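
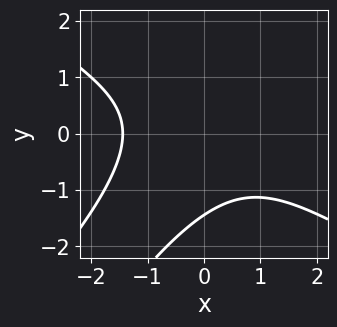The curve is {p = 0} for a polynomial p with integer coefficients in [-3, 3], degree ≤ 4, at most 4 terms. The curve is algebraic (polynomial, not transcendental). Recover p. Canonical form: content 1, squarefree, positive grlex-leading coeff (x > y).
1. The degree is 3 — the shape is more complex than any degree-2 curve.
2. Putting this together gives p.

x^3 - 2*x*y^2 + y^3 + 3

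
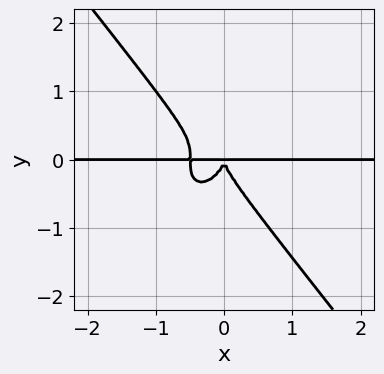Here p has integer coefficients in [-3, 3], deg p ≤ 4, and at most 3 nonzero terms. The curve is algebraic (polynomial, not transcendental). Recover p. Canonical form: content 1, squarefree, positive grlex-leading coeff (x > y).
2*x^3*y + y^4 + x^2*y

1. deg p = 4.
2. From the visible intercepts: every point of the x-axis in the box is on the curve.
3. Assembling these constraints gives the stated polynomial.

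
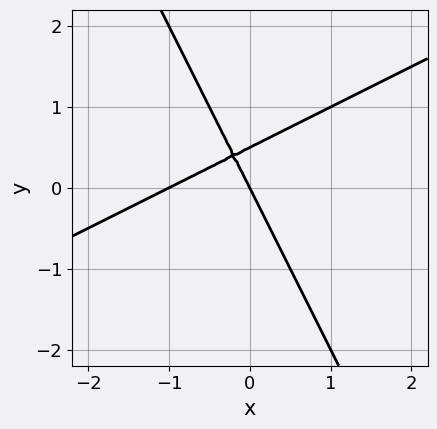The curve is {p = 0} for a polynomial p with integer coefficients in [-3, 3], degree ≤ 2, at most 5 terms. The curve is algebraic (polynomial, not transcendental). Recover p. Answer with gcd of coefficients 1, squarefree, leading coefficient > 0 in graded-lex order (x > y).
First, degree: a generic line meets the curve in up to 2 points, so deg p = 2.
Then, observable constraints: it meets the y-axis at y = 0 (among the integer gridlines); among the integer gridlines, it crosses the x-axis at x ∈ {-1, 0}.
Finally, putting this together gives p.

2*x^2 - 3*x*y - 2*y^2 + 2*x + y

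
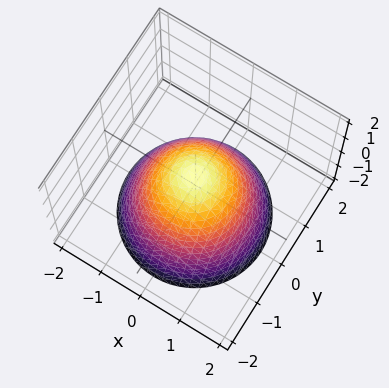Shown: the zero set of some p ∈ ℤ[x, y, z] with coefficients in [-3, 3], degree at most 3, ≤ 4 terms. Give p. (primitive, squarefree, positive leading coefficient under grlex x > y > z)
The degree is 2 — the shape is more complex than any degree-1 surface.
By symmetry, every cross-section ⟂ z is a circle, so x, y appear only via x² + y².
Checking where it meets the axes: a circular section at z = -1 has radius between 1 and 2.
Matching integer coefficients to the picture gives p.

3*x^2 + 3*y^2 + 3*z - 2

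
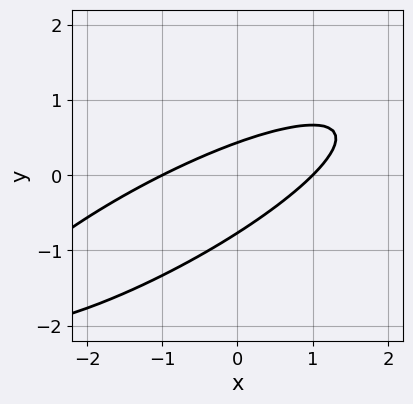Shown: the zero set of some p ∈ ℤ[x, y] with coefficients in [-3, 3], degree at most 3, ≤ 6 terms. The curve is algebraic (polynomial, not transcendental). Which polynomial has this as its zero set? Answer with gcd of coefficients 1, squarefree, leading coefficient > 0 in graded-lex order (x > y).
1. deg p = 2. The shape is more complex than any degree-1 curve.
2. Checking where it meets the axes: among the integer gridlines, it crosses the x-axis at x ∈ {-1, 1}.
3. Fitting integer coefficients to these (and the overall shape) gives p.

x^2 - 3*x*y + 3*y^2 + y - 1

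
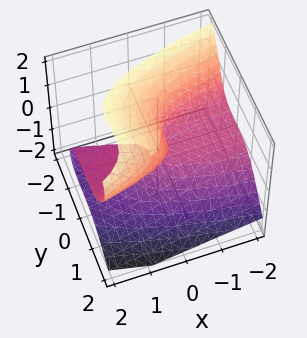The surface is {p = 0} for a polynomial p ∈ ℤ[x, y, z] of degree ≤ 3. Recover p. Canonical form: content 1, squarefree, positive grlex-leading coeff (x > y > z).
2*y^3 - y^2*z + 2*z^3 - 3*x*z - 2*z^2

First, deg p = 3. A generic line meets the surface in up to 3 points.
Next, checking where it meets the axes: one y-axis crossing is at y = 0; every point of the x-axis in the box is on the surface; among the integer gridlines, it crosses the z-axis at z ∈ {0, 1}.
Finally, fitting integer coefficients to these (and the overall shape) gives p.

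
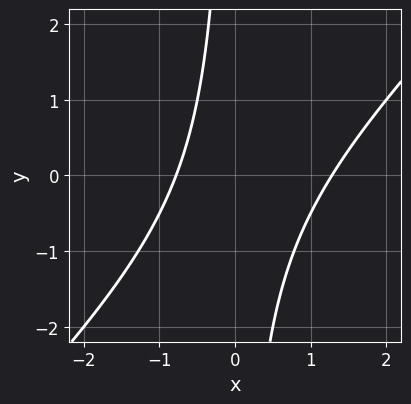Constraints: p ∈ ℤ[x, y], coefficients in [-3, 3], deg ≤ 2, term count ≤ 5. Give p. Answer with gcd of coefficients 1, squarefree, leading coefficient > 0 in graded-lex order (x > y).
2*x^2 - 2*x*y - x - 2

deg p = 2. A generic line meets the curve in up to 2 points.
Against the integer gridlines: the curve avoids every integer y-axis point in the box.
Matching integer coefficients to the picture gives p.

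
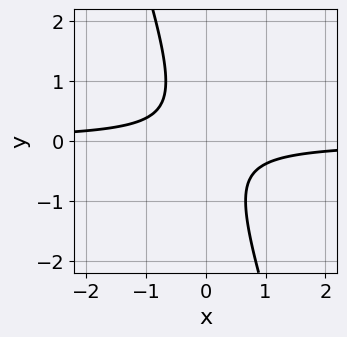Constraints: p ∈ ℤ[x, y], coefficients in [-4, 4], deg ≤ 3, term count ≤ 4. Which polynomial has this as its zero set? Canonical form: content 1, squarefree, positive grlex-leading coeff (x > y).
3*x*y + y^2 + 1

(a) deg p = 2. A generic line meets the curve in up to 2 points.
(b) Observable constraints: it misses every integer gridline on the x-axis; it misses every integer gridline on the y-axis.
(c) Assembling these constraints gives the stated polynomial.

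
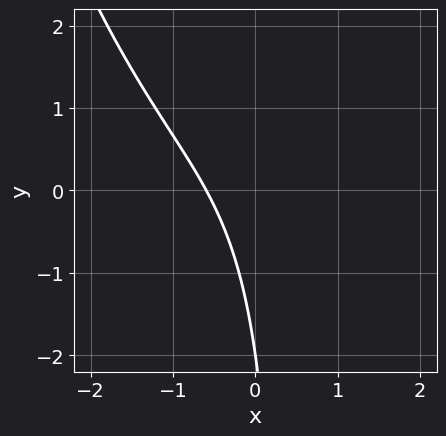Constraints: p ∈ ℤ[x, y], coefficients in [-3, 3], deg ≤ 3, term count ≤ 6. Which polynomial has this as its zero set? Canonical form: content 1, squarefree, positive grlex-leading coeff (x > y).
(a) Degree: a generic line meets the curve in up to 3 points, so deg p = 3.
(b) Against the integer gridlines: one y-axis crossing is at y = -2.
(c) The integer polynomial consistent with all of this is the stated p.

x^3 - 2*x*y + 3*x + y + 2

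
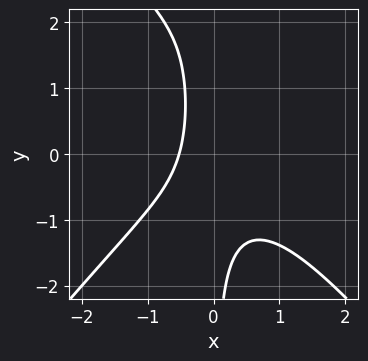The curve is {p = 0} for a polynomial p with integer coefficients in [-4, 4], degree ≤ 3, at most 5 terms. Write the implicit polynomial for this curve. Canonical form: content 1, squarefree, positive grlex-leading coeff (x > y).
1. deg p = 3.
2. Checking where it meets the axes: it misses every integer gridline on the y-axis.
3. Fitting integer coefficients to these (and the overall shape) gives p.

3*x^3 - 2*x*y^2 + 3*x*y + 3*x + 2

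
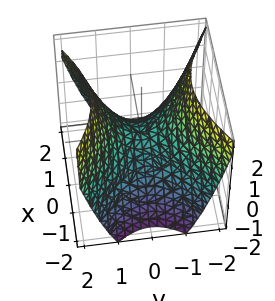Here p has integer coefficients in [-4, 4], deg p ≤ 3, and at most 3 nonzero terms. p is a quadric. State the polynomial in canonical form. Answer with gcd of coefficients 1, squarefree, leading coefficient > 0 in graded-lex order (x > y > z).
2*x^2 - 3*y^2 + 3*z

(a) The degree is 2 — a saddle surface; a quadric.
(b) Symmetries: it's symmetric under x → −x, forcing even powers of x; mirror symmetry y ↦ −y ⇒ only even powers of y.
(c) From the axis intercepts and sections: one x-axis crossing is at x = 0; it crosses the z-axis at the gridline z = 0; it crosses the y-axis at the gridline y = 0.
(d) Together with the visible shape, these determine p as stated.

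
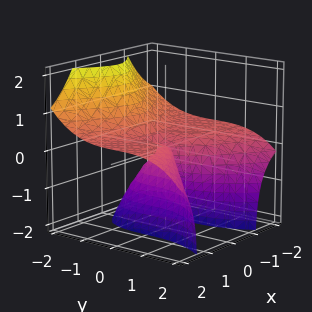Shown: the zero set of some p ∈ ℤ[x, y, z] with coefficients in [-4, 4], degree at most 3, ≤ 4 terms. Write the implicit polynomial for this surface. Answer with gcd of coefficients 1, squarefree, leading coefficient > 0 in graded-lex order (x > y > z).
3*x^2*z + y^3 - x^2 + z^2

1. Degree: a generic line meets the surface in up to 3 points, so deg p = 3.
2. From the axis intercepts and sections: one y-axis crossing is at y = 0; one z-axis crossing is at z = 0; it meets the x-axis at x = 0 (among the integer gridlines).
3. Together with the visible shape, these determine p as stated.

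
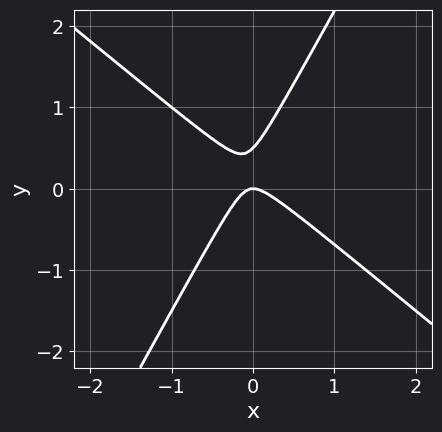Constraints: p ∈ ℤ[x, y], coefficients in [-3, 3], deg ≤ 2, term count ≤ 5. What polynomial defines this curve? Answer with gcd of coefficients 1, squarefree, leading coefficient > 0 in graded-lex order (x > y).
(a) Degree: no degree-1 curve has this shape, so deg p = 2.
(b) Observable constraints: one y-axis crossing is at y = 0; one x-axis crossing is at x = 0.
(c) Matching integer coefficients to the picture gives p.

3*x^2 + 2*x*y - 2*y^2 + y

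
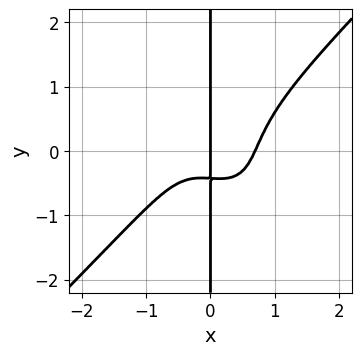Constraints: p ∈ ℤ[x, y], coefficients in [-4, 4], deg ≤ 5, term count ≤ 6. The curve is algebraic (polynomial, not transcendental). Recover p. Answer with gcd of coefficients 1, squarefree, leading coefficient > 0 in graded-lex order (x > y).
3*x^4 - x^2*y^2 - 2*x*y^3 - 2*x*y - x

Degree: a generic line meets the curve in up to 4 points, so deg p = 4.
From the axis intercepts and sections: every point of the y-axis in the box is on the curve; one x-axis crossing is at x = 0.
Fitting integer coefficients to these (and the overall shape) gives p.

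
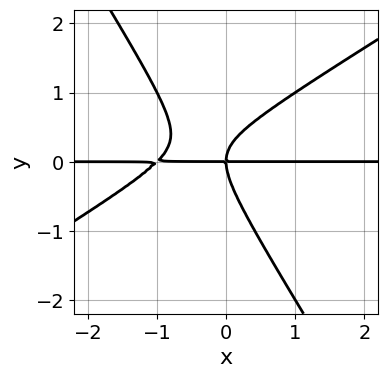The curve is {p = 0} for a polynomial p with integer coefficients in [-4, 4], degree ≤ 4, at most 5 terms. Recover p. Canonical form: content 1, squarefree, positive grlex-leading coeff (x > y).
First, degree: a generic line meets the curve in up to 3 points, so deg p = 3.
Next, from the axis intercepts and sections: it crosses the y-axis at the gridline y = 0; every point of the x-axis in the box is on the curve.
Finally, putting this together gives p.

x^2*y - x*y^2 - y^3 + x*y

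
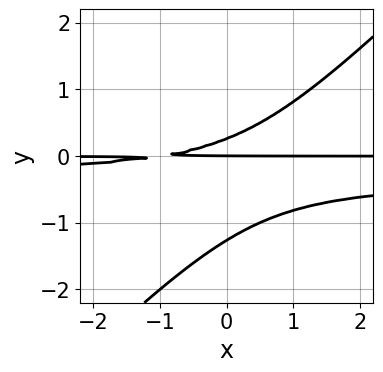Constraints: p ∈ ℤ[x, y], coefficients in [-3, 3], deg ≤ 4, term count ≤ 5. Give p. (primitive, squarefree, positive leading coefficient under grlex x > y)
3*x*y^2 - 3*y^3 + x*y - 3*y^2 + y

Degree: the shape is more complex than any degree-2 curve, so deg p = 3.
From the axis intercepts and sections: it crosses the y-axis at the gridline y = 0; the visible x-axis segment lies entirely on the curve.
Matching integer coefficients to the picture gives p.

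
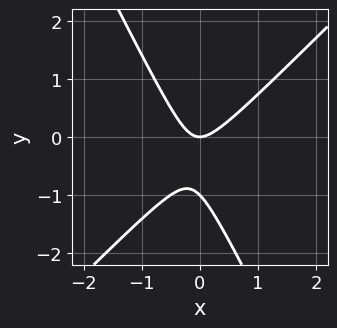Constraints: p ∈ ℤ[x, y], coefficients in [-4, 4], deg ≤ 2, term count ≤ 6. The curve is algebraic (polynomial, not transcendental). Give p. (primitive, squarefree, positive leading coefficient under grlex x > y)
1. deg p = 2. No degree-1 curve has this shape.
2. Reading off the gridlines: it meets the x-axis at x = 0 (among the integer gridlines); among the integer gridlines, it crosses the y-axis at y ∈ {-1, 0}.
3. Matching integer coefficients to the picture gives p.

2*x^2 - x*y - y^2 - y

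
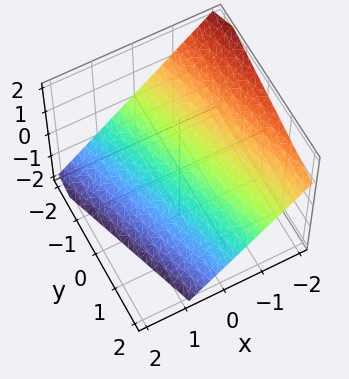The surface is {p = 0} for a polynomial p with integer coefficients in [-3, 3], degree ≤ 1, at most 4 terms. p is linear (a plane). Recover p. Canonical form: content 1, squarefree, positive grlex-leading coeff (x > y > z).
3*x + y + 3*z + 2

(a) Degree: every cross-section is a straight line — this is a plane, so deg p = 1.
(b) Against the integer gridlines: it crosses the y-axis at the gridline y = -2.
(c) Together with the visible shape, these determine p as stated.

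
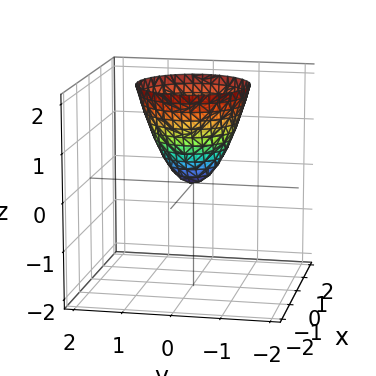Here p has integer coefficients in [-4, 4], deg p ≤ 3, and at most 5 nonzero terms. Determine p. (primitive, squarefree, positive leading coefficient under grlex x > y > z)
3*x^2 + 3*y^2 - 2*z

1. deg p = 2. A paraboloid; a quadric.
2. Symmetries: the surface is invariant under rotation about z: p = q(x² + y², z).
3. From the axis intercepts and sections: it crosses the y-axis at the gridline y = 0; one z-axis crossing is at z = 0; a circular section at z = 1 has radius between 0 and 1.
4. Together with the visible shape, these determine p as stated.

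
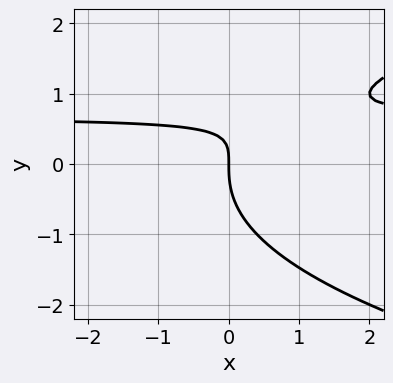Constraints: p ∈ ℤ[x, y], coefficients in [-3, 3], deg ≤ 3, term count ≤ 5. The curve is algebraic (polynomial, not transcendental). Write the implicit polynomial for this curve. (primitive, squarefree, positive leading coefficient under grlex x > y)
2*y^3 - 3*x*y + 2*x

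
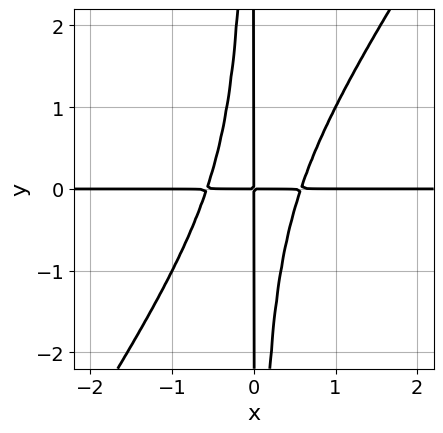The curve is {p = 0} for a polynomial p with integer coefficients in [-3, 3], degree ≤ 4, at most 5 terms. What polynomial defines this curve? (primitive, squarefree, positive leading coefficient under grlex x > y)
(a) Degree: a generic line meets the curve in up to 4 points, so deg p = 4.
(b) Checking where it meets the axes: every point of the y-axis in the box is on the curve; every point of the x-axis in the box is on the curve.
(c) Together with the visible shape, these determine p as stated.

3*x^3*y - 2*x^2*y^2 - x*y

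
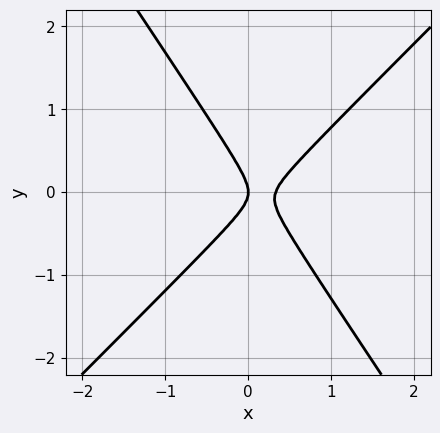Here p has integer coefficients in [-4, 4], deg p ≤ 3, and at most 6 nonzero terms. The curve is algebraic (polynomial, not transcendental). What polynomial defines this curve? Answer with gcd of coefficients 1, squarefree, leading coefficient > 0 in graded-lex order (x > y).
3*x^2 - x*y - 2*y^2 - x

1. Degree: the shape is more complex than any degree-1 curve, so deg p = 2.
2. Checking where it meets the axes: it meets the y-axis at y = 0 (among the integer gridlines); it meets the x-axis at x = 0 (among the integer gridlines).
3. Together with the visible shape, these determine p as stated.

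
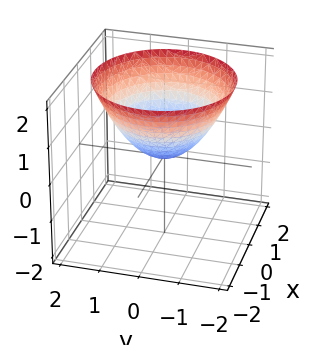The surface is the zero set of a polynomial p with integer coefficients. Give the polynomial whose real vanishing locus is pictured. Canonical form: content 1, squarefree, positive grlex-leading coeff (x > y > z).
(a) deg p = 2.
(b) Symmetry: the surface is invariant under rotation about z: p = q(x² + y², z).
(c) From the axis intercepts and sections: a circular section at z = 2 has radius between 1 and 2; it crosses the z-axis at the gridline z = 0; it meets the x-axis at x = 0 (among the integer gridlines); it meets the y-axis at y = 0 (among the integer gridlines).
(d) The integer polynomial consistent with all of this is the stated p.

2*x^2 + 2*y^2 - 3*z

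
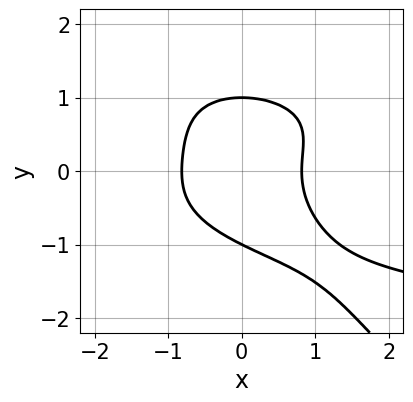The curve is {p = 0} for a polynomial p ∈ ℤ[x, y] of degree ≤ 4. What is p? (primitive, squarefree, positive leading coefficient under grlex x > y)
2*x*y^3 + 2*y^4 - 2*x*y^2 + 3*x^2 - 2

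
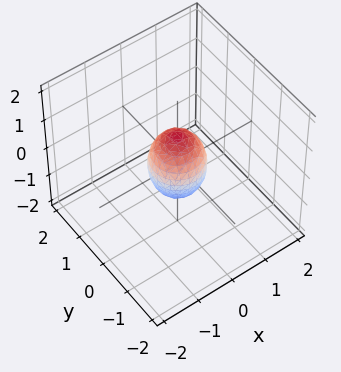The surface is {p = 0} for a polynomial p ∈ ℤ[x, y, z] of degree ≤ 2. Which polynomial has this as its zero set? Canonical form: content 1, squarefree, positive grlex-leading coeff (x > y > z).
1. Degree: the shape is more complex than any degree-1 surface, so deg p = 2.
2. By symmetry, the z-axis is an axis of rotation, so x and y enter only as x² + y².
3. Reading off the gridlines: a circular section at z = 0 has radius between 0 and 1; among the integer gridlines, it crosses the z-axis at z ∈ {-1, 1}.
4. These observations pin down the coefficients.

2*x^2 + 2*y^2 + z^2 - 1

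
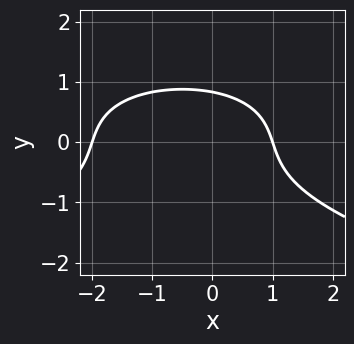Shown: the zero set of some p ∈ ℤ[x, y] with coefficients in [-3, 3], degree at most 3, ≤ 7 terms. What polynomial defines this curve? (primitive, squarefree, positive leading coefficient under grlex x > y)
First, deg p = 3. A generic line meets the curve in up to 3 points.
Next, reading off the gridlines: among the integer gridlines, it crosses the x-axis at x ∈ {-2, 1}.
Finally, assembling these constraints gives the stated polynomial.

2*y^3 + x^2 + x + y - 2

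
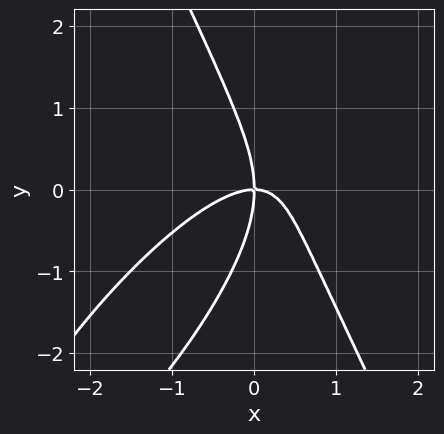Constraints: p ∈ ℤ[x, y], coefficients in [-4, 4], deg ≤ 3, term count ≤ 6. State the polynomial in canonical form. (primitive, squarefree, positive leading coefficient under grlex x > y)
3*x^3 - 3*x^2*y + y^3 + 3*x*y

1. Degree: the shape is more complex than any degree-2 curve, so deg p = 3.
2. Observable constraints: it crosses the x-axis at the gridline x = 0; it crosses the y-axis at the gridline y = 0.
3. Fitting integer coefficients to these (and the overall shape) gives p.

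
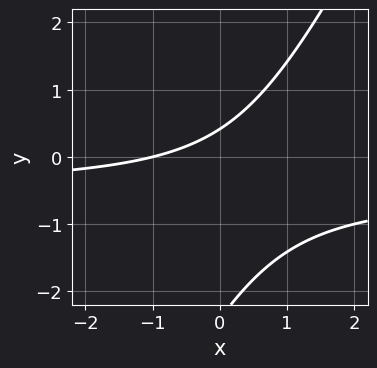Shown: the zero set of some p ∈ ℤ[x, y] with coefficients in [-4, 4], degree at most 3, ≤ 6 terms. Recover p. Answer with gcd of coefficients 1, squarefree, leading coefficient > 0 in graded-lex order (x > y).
(a) Degree: the shape is more complex than any degree-1 curve, so deg p = 2.
(b) From the visible intercepts: it crosses the x-axis at the gridline x = -1.
(c) Solving for integer coefficients yields p as stated.

2*x*y - y^2 + x - 2*y + 1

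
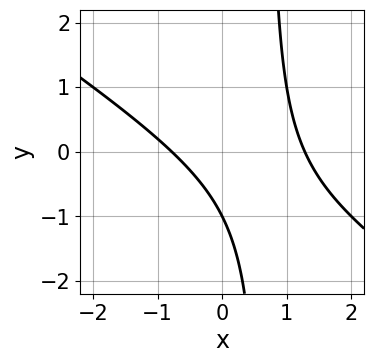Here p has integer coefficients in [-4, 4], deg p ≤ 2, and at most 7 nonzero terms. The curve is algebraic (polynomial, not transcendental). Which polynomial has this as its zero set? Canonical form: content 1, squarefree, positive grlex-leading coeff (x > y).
First, the degree is 2 — the shape is more complex than any degree-1 curve.
Next, checking where it meets the axes: one y-axis crossing is at y = -1.
Finally, these observations pin down the coefficients.

2*x^2 + 3*x*y - x - 2*y - 2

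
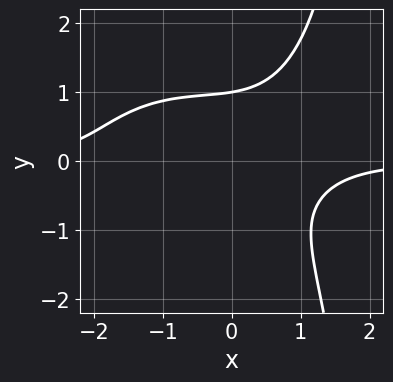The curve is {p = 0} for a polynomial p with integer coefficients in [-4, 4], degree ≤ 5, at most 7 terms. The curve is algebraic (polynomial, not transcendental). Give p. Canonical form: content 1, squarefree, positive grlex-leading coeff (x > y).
1. Degree: no degree-3 curve has this shape, so deg p = 4.
2. Observable constraints: one y-axis crossing is at y = 1; it misses every integer gridline on the x-axis.
3. These observations pin down the coefficients.

x^3*y + x*y^3 + x^2*y - 2*y^3 + 2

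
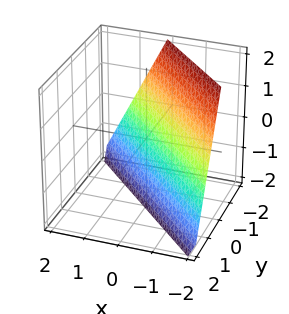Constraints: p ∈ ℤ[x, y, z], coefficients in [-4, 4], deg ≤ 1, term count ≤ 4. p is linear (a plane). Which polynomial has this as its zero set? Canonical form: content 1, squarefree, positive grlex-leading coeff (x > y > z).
2*x + 2*y + z + 2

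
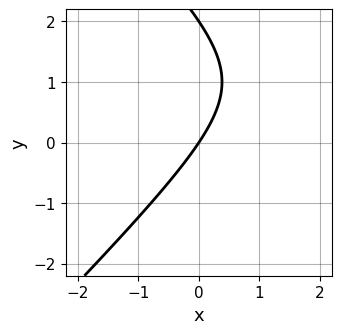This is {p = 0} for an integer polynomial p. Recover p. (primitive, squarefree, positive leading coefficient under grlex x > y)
x^2 - y^2 - 3*x + 2*y

1. Degree: a generic line meets the curve in up to 2 points, so deg p = 2.
2. Reading off the gridlines: it meets the x-axis at x = 0 (among the integer gridlines); among the integer gridlines, it crosses the y-axis at y ∈ {0, 2}.
3. Assembling these constraints gives the stated polynomial.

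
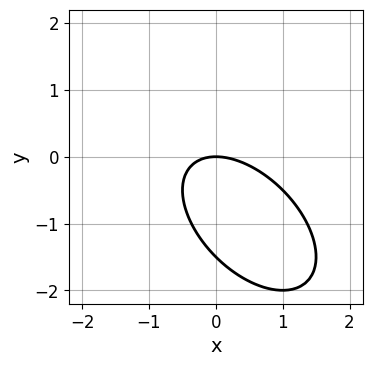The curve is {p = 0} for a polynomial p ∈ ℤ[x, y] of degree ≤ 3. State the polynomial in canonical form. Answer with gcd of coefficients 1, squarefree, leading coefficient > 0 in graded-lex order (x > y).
1. Degree: no degree-1 curve has this shape, so deg p = 2.
2. Observable constraints: one y-axis crossing is at y = 0; it crosses the x-axis at the gridline x = 0.
3. Assembling these constraints gives the stated polynomial.

2*x^2 + 2*x*y + 2*y^2 + 3*y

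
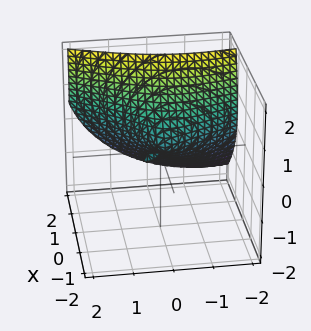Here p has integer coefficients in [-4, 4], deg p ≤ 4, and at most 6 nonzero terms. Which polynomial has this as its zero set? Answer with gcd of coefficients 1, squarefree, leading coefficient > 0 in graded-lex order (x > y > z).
1. I count 2 distinct pieces. They look like related sheets of one shape, so recover p as a whole.
2. deg p = 3. A generic line meets the surface in up to 3 points.
3. Checking where it meets the axes: it meets the z-axis at z = 0 (among the integer gridlines); it meets the x-axis at x = 0 (among the integer gridlines).
4. Putting this together gives p.

2*x^3 + 2*x^2*z - 3*x*y - 2*y^2 - 3*z^2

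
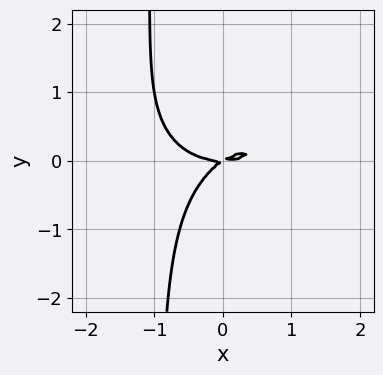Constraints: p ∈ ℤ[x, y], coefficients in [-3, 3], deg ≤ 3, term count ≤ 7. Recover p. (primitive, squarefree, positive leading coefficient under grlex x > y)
x^3 - x^2*y + 3*x*y^2 - 2*x*y + 3*y^2

The degree is 3 — no degree-2 curve has this shape.
Observable constraints: it meets the x-axis at x = 0 (among the integer gridlines); it meets the y-axis at y = 0 (among the integer gridlines).
Together with the visible shape, these determine p as stated.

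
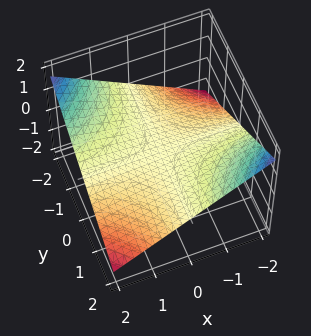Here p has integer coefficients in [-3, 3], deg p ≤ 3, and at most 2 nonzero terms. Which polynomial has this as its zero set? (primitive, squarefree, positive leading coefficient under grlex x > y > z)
deg p = 2. A saddle surface; a quadric.
Reading off the gridlines: every point of the x-axis in the box is on the surface; every point of the y-axis in the box is on the surface; it meets the z-axis at z = 0 (among the integer gridlines).
Together with the visible shape, these determine p as stated.

x*y + 3*z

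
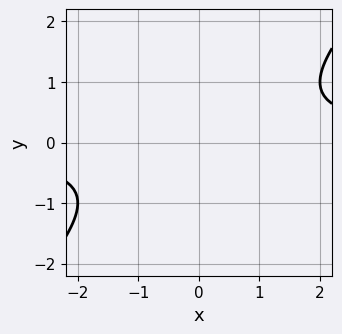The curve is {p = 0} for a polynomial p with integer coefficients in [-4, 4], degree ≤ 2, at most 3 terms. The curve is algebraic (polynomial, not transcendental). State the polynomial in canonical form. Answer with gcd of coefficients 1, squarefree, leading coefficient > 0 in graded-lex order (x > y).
x*y - y^2 - 1

First, degree: a generic line meets the curve in up to 2 points, so deg p = 2.
Next, observable constraints: no x-intercept at any integer in the box; the curve avoids every integer y-axis point in the box.
Finally, assembling these constraints gives the stated polynomial.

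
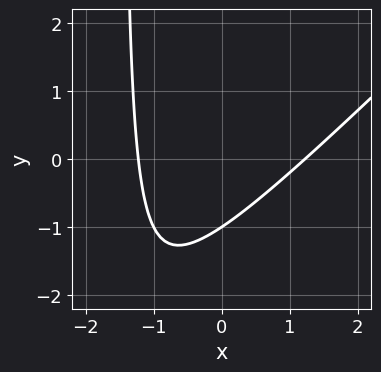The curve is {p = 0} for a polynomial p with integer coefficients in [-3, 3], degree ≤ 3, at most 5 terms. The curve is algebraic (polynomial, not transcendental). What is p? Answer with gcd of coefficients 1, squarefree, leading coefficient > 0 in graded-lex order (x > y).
First, the degree is 2 — a generic line meets the curve in up to 2 points.
Then, against the integer gridlines: it meets the y-axis at y = -1 (among the integer gridlines).
Finally, these observations pin down the coefficients.

2*x^2 - 2*x*y - 3*y - 3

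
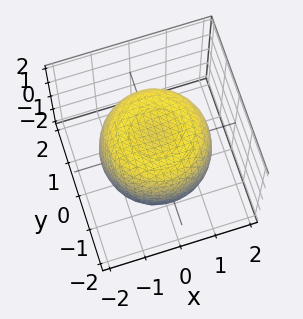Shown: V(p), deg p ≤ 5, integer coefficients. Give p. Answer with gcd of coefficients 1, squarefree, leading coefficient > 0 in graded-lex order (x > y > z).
2*x^4 + 4*x^2*y^2 + 2*y^4 - 3*x^2 - 3*y^2 + 3*z^2 - 3

1. The degree is 4 — a generic line meets the surface in up to 4 points.
2. Symmetry: every cross-section ⟂ z is a circle, so x, y appear only via x² + y².
3. Checking where it meets the axes: the z-axis gridline crossings are at z ∈ {-1, 1}; a circular section at z = 0 has radius between 1 and 2.
4. Together with the visible shape, these determine p as stated.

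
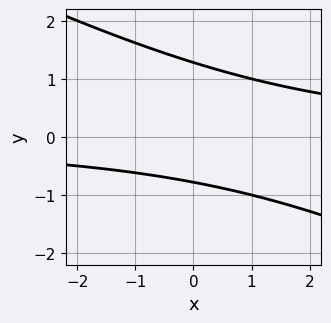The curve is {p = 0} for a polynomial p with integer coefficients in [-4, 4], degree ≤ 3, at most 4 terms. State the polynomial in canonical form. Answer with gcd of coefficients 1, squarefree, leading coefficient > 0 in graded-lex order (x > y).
x*y + 2*y^2 - y - 2

First, the degree is 2 — a generic line meets the curve in up to 2 points.
Next, reading off the gridlines: the curve avoids every integer x-axis point in the box.
Finally, these observations pin down the coefficients.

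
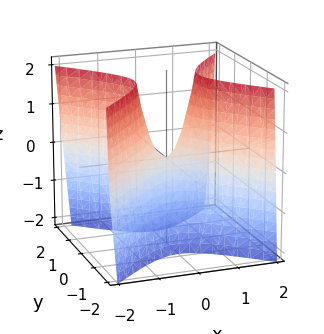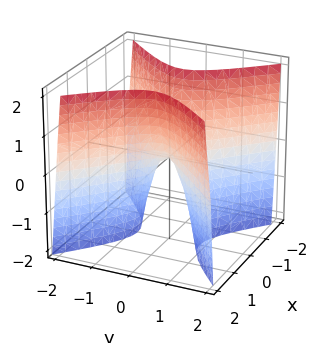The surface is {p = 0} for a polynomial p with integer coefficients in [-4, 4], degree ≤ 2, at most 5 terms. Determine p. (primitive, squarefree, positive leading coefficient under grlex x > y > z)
First, degree: a saddle surface; a quadric, so deg p = 2.
Then, symmetries: mirror symmetry y ↦ −y ⇒ only even powers of y; mirror symmetry x ↦ −x ⇒ only even powers of x.
Then, from the visible intercepts: it meets the x-axis at x = 0 (among the integer gridlines); one y-axis crossing is at y = 0; it meets the z-axis at z = 0 (among the integer gridlines).
Finally, the integer polynomial consistent with all of this is the stated p.

3*x^2 - 3*y^2 - z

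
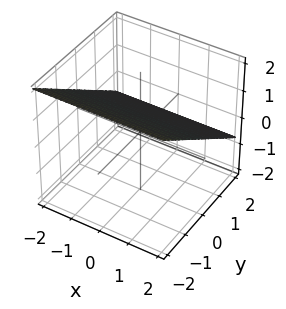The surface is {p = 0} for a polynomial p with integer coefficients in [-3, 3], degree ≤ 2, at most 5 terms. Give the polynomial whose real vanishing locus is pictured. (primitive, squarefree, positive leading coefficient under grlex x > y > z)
1. Degree: every cross-section is a straight line — this is a plane, so deg p = 1.
2. Observable constraints: it misses every integer gridline on the x-axis; one y-axis crossing is at y = 1.
3. Matching integer coefficients to the picture gives p.

2*y + 3*z - 2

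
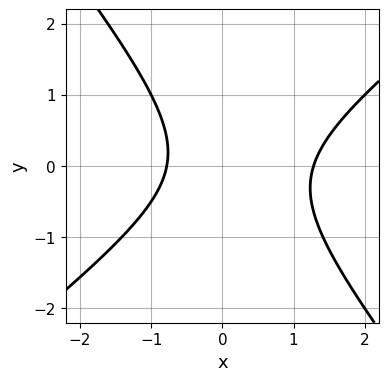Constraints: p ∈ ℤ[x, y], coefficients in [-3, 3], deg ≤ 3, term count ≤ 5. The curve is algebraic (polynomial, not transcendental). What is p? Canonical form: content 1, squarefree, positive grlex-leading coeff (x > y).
Degree: the shape is more complex than any degree-1 curve, so deg p = 2.
Checking where it meets the axes: the curve avoids every integer y-axis point in the box.
Together with the visible shape, these determine p as stated.

2*x^2 - x*y - 2*y^2 - x - 2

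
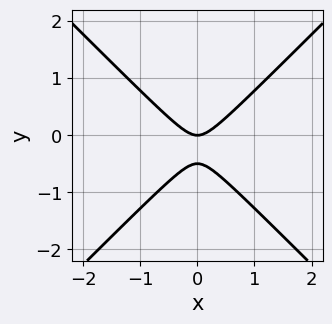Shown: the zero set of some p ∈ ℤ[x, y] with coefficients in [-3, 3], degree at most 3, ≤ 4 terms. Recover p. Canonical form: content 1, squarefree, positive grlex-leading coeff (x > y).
2*x^2 - 2*y^2 - y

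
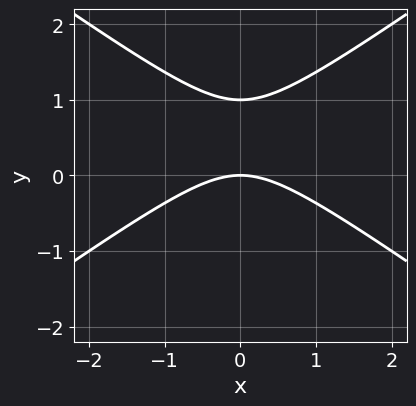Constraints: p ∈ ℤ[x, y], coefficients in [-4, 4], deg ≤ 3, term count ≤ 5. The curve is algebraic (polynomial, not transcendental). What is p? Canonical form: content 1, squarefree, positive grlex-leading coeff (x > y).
x^2 - 2*y^2 + 2*y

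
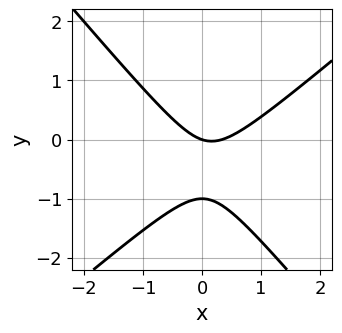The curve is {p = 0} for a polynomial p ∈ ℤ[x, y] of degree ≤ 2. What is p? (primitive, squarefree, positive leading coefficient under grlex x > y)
3*x^2 - x*y - 3*y^2 - x - 3*y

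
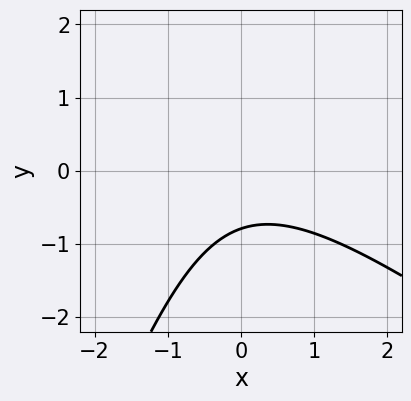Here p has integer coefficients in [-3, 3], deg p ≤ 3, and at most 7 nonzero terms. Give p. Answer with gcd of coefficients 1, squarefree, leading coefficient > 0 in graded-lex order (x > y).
2*x^2 + 2*x*y - y^2 + 3*y + 3

First, deg p = 2. A generic line meets the curve in up to 2 points.
Then, from the visible intercepts: it misses every integer gridline on the x-axis.
Finally, solving for integer coefficients yields p as stated.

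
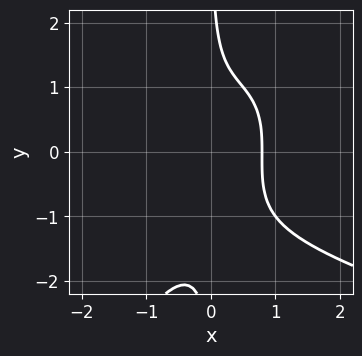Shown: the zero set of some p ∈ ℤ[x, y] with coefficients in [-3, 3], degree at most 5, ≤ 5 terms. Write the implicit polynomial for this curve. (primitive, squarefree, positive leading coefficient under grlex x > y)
x^2*y^2 - x*y^3 - 2*x^3 - x*y^2 + 1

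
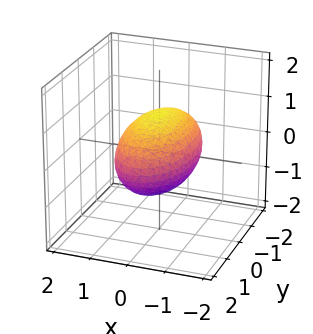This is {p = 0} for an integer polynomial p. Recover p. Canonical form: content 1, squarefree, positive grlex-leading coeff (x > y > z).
3*x^2 + y^2 + 3*z^2 - 3

(a) Degree: bounded and convex; a quadric, so deg p = 2.
(b) Symmetries: mirror symmetry z ↦ −z ⇒ only even powers of z; mirror symmetry x ↦ −x ⇒ only even powers of x; the y ↦ −y reflection is a symmetry, so y appears only in even powers.
(c) Against the integer gridlines: among the integer gridlines, it crosses the z-axis at z ∈ {-1, 1}; the x-axis gridline crossings are at x ∈ {-1, 1}.
(d) Putting this together gives p.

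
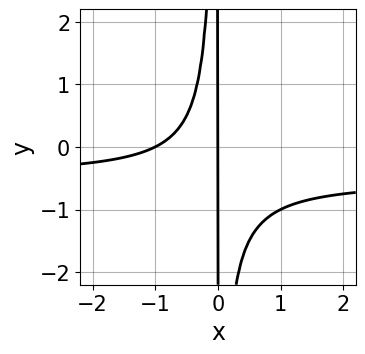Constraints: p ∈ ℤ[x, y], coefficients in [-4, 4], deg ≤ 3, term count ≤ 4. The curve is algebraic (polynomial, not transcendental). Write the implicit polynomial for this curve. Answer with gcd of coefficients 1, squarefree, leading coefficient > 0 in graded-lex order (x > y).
2*x^2*y + x^2 + x

deg p = 3. The shape is more complex than any degree-2 curve.
Reading off the gridlines: among the integer gridlines, it crosses the x-axis at x ∈ {-1, 0}; every point of the y-axis in the box is on the curve.
Assembling these constraints gives the stated polynomial.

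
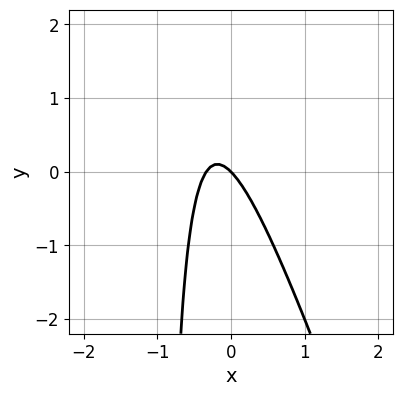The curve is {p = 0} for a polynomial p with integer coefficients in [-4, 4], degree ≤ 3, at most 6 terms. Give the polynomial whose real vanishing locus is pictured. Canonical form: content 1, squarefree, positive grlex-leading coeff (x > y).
3*x^2 + x*y + x + y

1. deg p = 2.
2. Against the integer gridlines: one y-axis crossing is at y = 0; it meets the x-axis at x = 0 (among the integer gridlines).
3. Matching integer coefficients to the picture gives p.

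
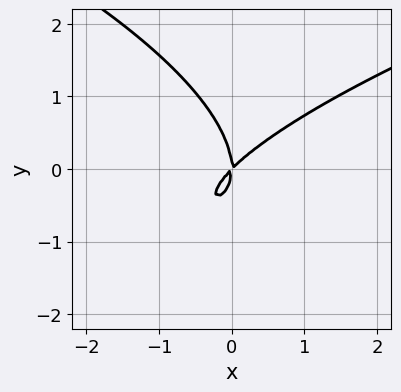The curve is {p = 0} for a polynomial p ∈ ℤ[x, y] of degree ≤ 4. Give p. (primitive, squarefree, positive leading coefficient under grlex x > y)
2*y^3 - 3*x^2 + 3*x*y

First, deg p = 3. No degree-2 curve has this shape.
Then, against the integer gridlines: it crosses the y-axis at the gridline y = 0; it meets the x-axis at x = 0 (among the integer gridlines).
Finally, assembling these constraints gives the stated polynomial.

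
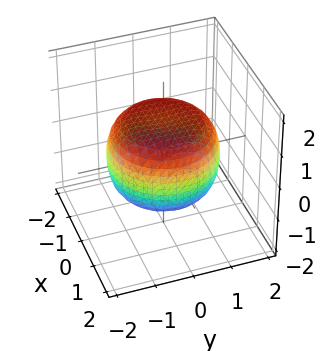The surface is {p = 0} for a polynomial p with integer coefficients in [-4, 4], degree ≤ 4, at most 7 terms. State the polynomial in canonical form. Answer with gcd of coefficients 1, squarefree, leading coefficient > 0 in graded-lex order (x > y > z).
(a) The degree is 4 — no degree-3 surface has this shape.
(b) Symmetries: every cross-section ⟂ z is a circle, so x, y appear only via x² + y².
(c) Against the integer gridlines: a circular section at z = -1 has radius exactly 1; the z-axis gridline crossings are at z ∈ {-1, 1}.
(d) The integer polynomial consistent with all of this is the stated p.

x^4 + 2*x^2*y^2 + y^4 - x^2 - y^2 + 2*z^2 - 2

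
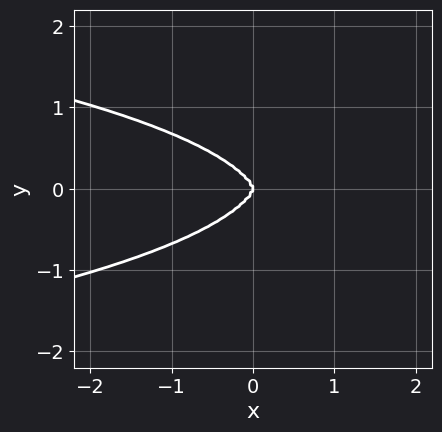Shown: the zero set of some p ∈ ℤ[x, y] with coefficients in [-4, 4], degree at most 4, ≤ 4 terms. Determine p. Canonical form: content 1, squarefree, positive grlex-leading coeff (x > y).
3*x^2*y^2 + 3*y^4 + 2*x^3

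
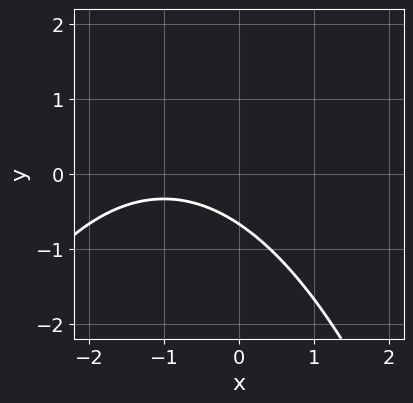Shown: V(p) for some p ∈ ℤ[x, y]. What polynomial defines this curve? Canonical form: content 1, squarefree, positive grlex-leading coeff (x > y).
x^2 + 2*x + 3*y + 2

1. The degree is 2 — a generic line meets the curve in up to 2 points.
2. Against the integer gridlines: the curve avoids every integer x-axis point in the box.
3. These observations pin down the coefficients.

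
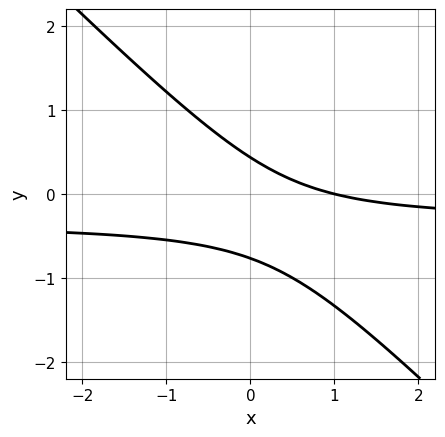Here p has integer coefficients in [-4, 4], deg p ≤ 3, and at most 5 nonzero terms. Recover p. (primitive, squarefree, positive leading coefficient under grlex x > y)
3*x*y + 3*y^2 + x + y - 1

(a) The degree is 2 — the shape is more complex than any degree-1 curve.
(b) Against the integer gridlines: it meets the x-axis at x = 1 (among the integer gridlines).
(c) Assembling these constraints gives the stated polynomial.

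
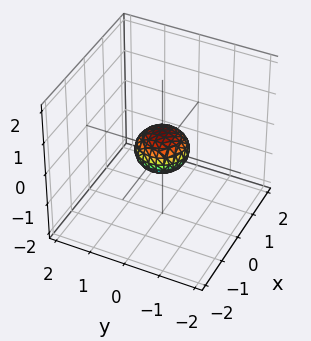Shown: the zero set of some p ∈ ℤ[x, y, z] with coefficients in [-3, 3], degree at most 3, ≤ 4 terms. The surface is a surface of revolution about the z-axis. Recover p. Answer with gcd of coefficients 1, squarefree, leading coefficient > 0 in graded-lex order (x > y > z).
First, deg p = 2.
Then, symmetries: rotational symmetry about the z-axis ⇒ p depends on x, y only through x² + y².
Next, checking where it meets the axes: a circular section at z = 0 has radius between 0 and 1.
Finally, solving for integer coefficients yields p as stated.

2*x^2 + 2*y^2 + 3*z^2 - 1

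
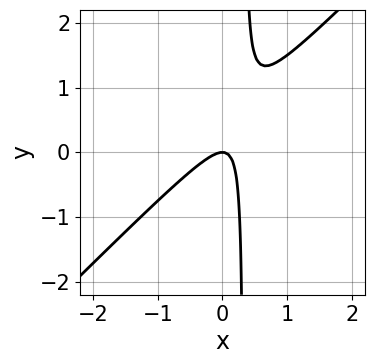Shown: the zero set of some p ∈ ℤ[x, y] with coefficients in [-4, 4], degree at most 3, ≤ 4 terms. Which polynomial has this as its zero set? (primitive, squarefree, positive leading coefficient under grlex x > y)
1. Degree: no degree-1 curve has this shape, so deg p = 2.
2. From the visible intercepts: one y-axis crossing is at y = 0; one x-axis crossing is at x = 0.
3. Together with the visible shape, these determine p as stated.

3*x^2 - 3*x*y + y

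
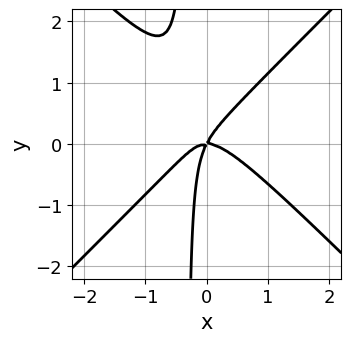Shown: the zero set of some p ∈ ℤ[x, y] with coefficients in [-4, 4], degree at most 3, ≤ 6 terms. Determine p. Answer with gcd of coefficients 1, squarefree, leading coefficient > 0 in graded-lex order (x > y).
3*x^3 - 3*x*y^2 + 2*x*y - y^2

The degree is 3 — no degree-2 curve has this shape.
Observable constraints: it crosses the y-axis at the gridline y = 0; one x-axis crossing is at x = 0.
Together with the visible shape, these determine p as stated.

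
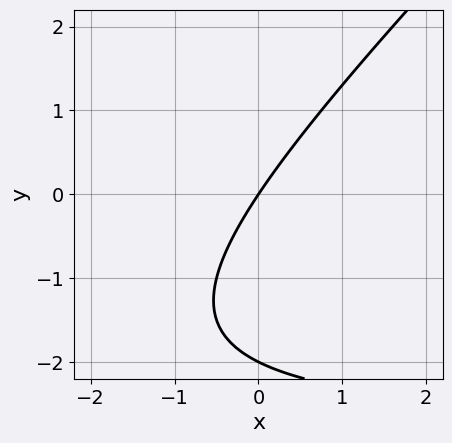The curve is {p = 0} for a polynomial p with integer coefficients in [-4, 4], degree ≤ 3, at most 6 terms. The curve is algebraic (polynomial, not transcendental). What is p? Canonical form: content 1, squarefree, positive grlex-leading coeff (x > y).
1. Degree: no degree-1 curve has this shape, so deg p = 2.
2. From the axis intercepts and sections: it meets the x-axis at x = 0 (among the integer gridlines); among the integer gridlines, it crosses the y-axis at y ∈ {-2, 0}.
3. Matching integer coefficients to the picture gives p.

x*y - y^2 + 3*x - 2*y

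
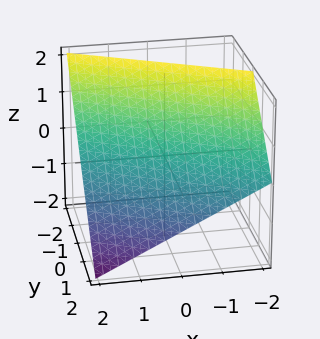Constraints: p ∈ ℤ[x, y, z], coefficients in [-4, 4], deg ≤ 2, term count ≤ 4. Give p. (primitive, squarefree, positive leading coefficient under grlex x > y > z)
x + 2*y + 2*z - 2

1. Degree: the surface is flat (a plane), so deg p = 1.
2. Reading off the gridlines: it crosses the y-axis at the gridline y = 1; one x-axis crossing is at x = 2; it crosses the z-axis at the gridline z = 1.
3. The integer polynomial consistent with all of this is the stated p.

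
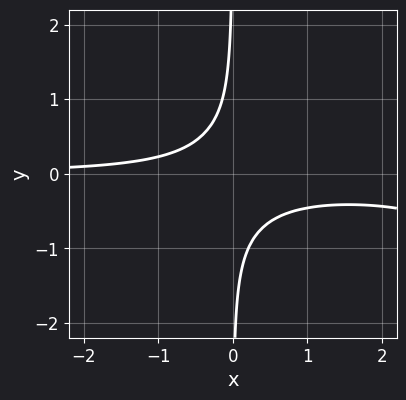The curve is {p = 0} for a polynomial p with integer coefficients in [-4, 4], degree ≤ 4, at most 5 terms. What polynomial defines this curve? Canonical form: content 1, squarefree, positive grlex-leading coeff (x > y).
The degree is 4 — the shape is more complex than any degree-3 curve.
Checking where it meets the axes: the curve avoids every integer y-axis point in the box; the curve avoids every integer x-axis point in the box.
These observations pin down the coefficients.

3*x*y^3 - x^2*y + x*y^2 + 3*x*y + 1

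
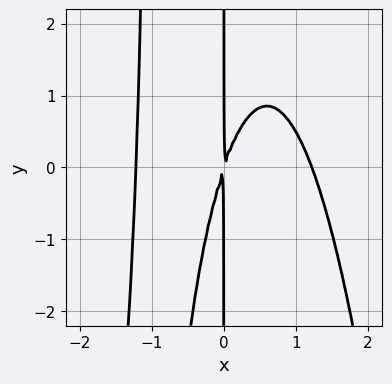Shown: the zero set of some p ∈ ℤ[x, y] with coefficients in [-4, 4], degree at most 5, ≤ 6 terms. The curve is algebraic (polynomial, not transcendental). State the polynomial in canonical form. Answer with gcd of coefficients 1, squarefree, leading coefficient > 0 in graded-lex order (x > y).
1. The degree is 4 — a generic line meets the curve in up to 4 points.
2. Observable constraints: the visible y-axis segment lies entirely on the curve.
3. These observations pin down the coefficients.

2*x^4 + x^2*y - 3*x^2 + x*y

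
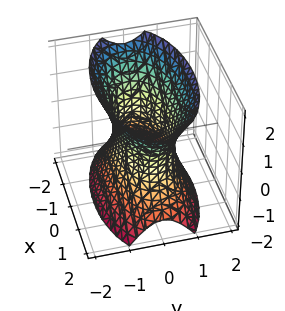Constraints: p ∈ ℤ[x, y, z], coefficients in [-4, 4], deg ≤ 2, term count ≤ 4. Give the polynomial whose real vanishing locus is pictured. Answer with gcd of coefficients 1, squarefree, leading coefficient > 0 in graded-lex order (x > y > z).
1. deg p = 2. An hourglass — one-sheet hyperboloid; a quadric.
2. Symmetries: it's symmetric under y → −y, forcing even powers of y; the x ↦ −x reflection is a symmetry, so x appears only in even powers; mirror symmetry z ↦ −z ⇒ only even powers of z.
3. Reading off the gridlines: no z-intercept at any integer in the box.
4. The integer polynomial consistent with all of this is the stated p.

x^2 + 3*y^2 - z^2 - 2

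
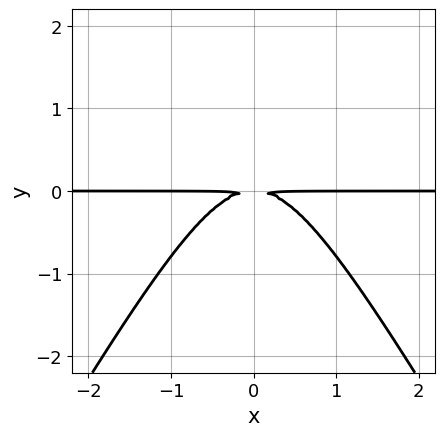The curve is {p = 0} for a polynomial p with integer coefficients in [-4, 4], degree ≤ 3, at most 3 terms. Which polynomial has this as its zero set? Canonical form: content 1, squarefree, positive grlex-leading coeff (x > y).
1. The degree is 3 — no degree-2 curve has this shape.
2. Symmetries: mirror symmetry x ↦ −x ⇒ only even powers of x.
3. From the visible intercepts: the visible x-axis segment lies entirely on the curve.
4. Matching integer coefficients to the picture gives p.

3*x^2*y - y^3 + 3*y^2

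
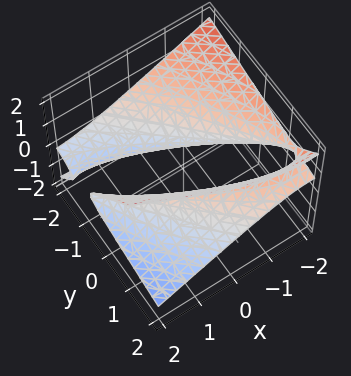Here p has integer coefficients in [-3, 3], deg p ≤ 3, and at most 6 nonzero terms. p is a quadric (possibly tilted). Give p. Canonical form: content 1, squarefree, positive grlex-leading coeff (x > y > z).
1. deg p = 2. No degree-1 surface has this shape.
2. Observable constraints: no z-intercept at any integer in the box.
3. Putting this together gives p.

x^2 + 2*x*y + y^2 + 3*y*z - 3*z^2 - 2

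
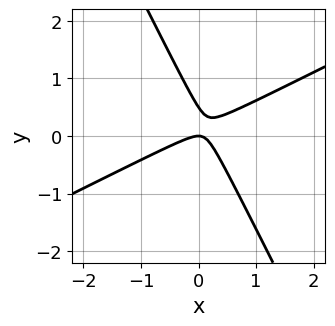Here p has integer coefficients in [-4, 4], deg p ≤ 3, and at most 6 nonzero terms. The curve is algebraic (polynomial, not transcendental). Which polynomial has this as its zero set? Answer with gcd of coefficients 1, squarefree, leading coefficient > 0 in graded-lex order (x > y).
1. deg p = 2.
2. Reading off the gridlines: it crosses the x-axis at the gridline x = 0; it crosses the y-axis at the gridline y = 0.
3. Matching integer coefficients to the picture gives p.

2*x^2 - 3*x*y - 2*y^2 + y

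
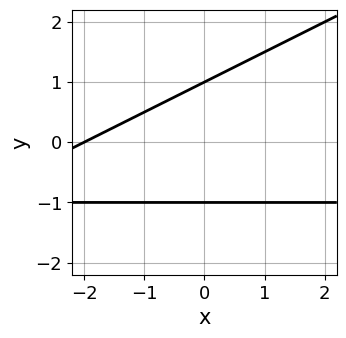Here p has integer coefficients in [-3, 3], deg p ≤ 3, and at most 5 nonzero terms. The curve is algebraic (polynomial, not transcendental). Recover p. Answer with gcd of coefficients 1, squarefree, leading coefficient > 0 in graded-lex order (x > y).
1. The degree is 2 — no degree-1 curve has this shape.
2. Checking where it meets the axes: among the integer gridlines, it crosses the y-axis at y ∈ {-1, 1}; it crosses the x-axis at the gridline x = -2.
3. Together with the visible shape, these determine p as stated.

x*y - 2*y^2 + x + 2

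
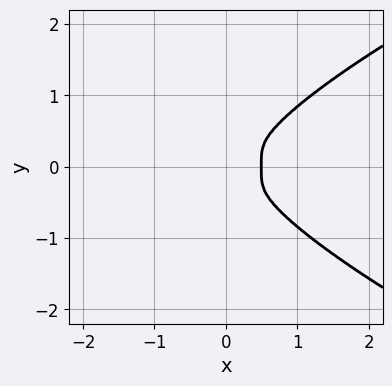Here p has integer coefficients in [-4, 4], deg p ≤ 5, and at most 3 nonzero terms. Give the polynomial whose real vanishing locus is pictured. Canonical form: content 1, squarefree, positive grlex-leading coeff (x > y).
2*y^4 - 2*x^3 + x^2

The degree is 4 — the shape is more complex than any degree-3 curve.
Symmetries: the y ↦ −y reflection is a symmetry, so y appears only in even powers.
Fitting integer coefficients to these (and the overall shape) gives p.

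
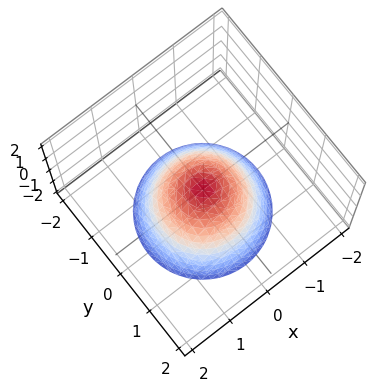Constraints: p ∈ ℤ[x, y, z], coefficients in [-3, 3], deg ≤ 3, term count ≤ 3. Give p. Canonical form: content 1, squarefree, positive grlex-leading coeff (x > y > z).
First, degree: a paraboloid; a quadric, so deg p = 2.
Then, by symmetry, the z-axis is an axis of rotation, so x and y enter only as x² + y².
Next, against the integer gridlines: a circular section at z = -1 has radius exactly 1; it meets the x-axis at x = 0 (among the integer gridlines); it crosses the z-axis at the gridline z = 0; it crosses the y-axis at the gridline y = 0.
Finally, these observations pin down the coefficients.

x^2 + y^2 + z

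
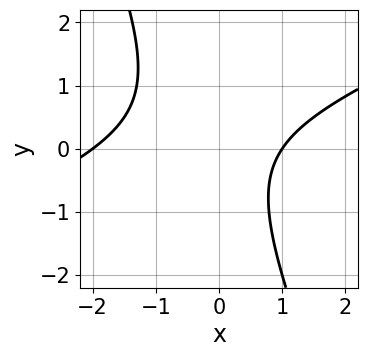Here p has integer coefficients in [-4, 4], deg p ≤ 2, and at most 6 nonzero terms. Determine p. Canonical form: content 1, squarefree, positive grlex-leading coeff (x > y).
x^2 - 2*x*y - y^2 + x - 2

First, deg p = 2.
Next, reading off the gridlines: the x-axis gridline crossings are at x ∈ {-2, 1}; the curve avoids every integer y-axis point in the box.
Finally, matching integer coefficients to the picture gives p.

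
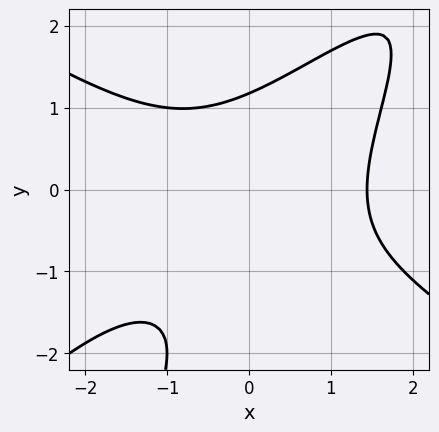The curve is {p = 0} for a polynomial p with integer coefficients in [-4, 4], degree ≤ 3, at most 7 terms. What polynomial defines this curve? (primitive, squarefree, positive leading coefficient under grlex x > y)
x^3 - 2*x*y^2 + y^3 + y^2 - 3

deg p = 3. No degree-2 curve has this shape.
The integer polynomial consistent with all of this is the stated p.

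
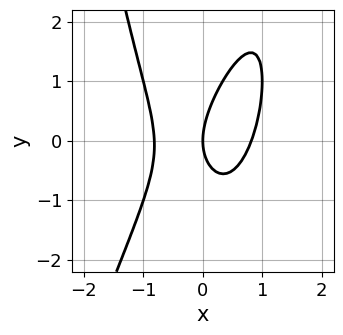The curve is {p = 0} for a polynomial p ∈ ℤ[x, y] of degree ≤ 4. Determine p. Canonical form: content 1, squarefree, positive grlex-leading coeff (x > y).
First, deg p = 3. A generic line meets the curve in up to 3 points.
Next, reading off the gridlines: it crosses the x-axis at the gridline x = 0; it meets the y-axis at y = 0 (among the integer gridlines).
Finally, solving for integer coefficients yields p as stated.

3*x^3 - x^2*y - x*y + y^2 - 2*x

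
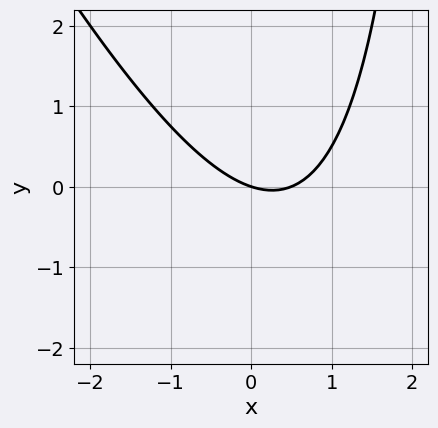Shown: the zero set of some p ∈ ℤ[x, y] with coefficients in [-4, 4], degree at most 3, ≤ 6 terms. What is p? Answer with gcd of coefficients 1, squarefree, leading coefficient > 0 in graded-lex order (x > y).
1. deg p = 2.
2. Against the integer gridlines: it meets the y-axis at y = 0 (among the integer gridlines); it meets the x-axis at x = 0 (among the integer gridlines).
3. Putting this together gives p.

2*x^2 + x*y - x - 3*y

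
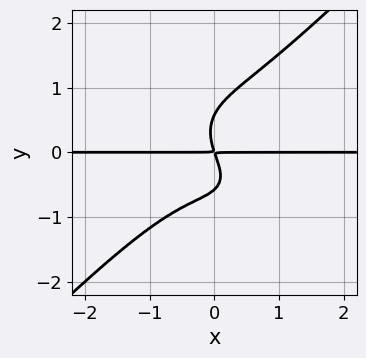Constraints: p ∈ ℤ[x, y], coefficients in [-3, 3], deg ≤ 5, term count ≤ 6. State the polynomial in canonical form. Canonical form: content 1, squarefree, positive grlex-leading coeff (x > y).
3*x^3*y - 3*y^4 + 2*x*y^2 + 3*x*y + y^2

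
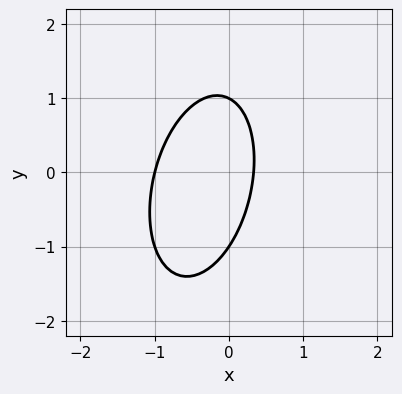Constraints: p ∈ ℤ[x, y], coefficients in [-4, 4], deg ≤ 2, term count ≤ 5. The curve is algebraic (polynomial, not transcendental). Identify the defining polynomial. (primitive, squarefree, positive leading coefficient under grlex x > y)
(a) deg p = 2. The shape is more complex than any degree-1 curve.
(b) Reading off the gridlines: the y-axis gridline crossings are at y ∈ {-1, 1}; it crosses the x-axis at the gridline x = -1.
(c) The integer polynomial consistent with all of this is the stated p.

3*x^2 - x*y + y^2 + 2*x - 1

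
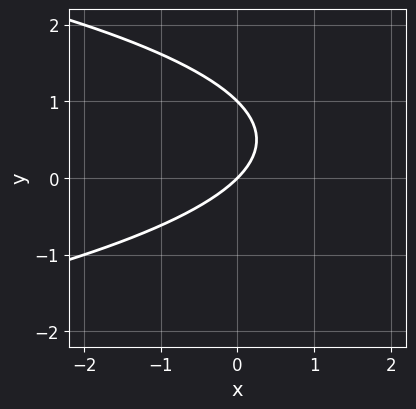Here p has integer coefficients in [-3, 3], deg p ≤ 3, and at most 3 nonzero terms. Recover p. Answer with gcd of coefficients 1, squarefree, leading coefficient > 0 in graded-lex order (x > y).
(a) Degree: no degree-1 curve has this shape, so deg p = 2.
(b) From the visible intercepts: one x-axis crossing is at x = 0; among the integer gridlines, it crosses the y-axis at y ∈ {0, 1}.
(c) Assembling these constraints gives the stated polynomial.

y^2 + x - y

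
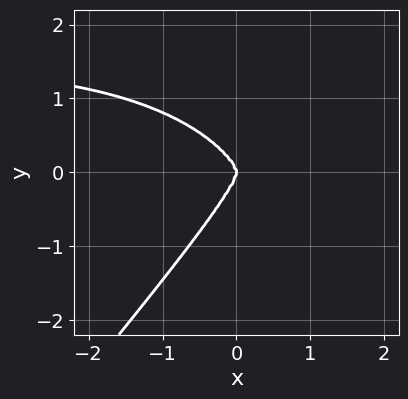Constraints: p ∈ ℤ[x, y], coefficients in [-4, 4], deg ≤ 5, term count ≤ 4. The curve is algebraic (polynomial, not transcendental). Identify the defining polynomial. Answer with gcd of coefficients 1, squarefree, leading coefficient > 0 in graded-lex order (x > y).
Degree: no degree-3 curve has this shape, so deg p = 4.
Checking where it meets the axes: it meets the y-axis at y = 0 (among the integer gridlines); it meets the x-axis at x = 0 (among the integer gridlines).
These observations pin down the coefficients.

2*x^3*y + x*y^3 - 2*y^4 - 3*x^3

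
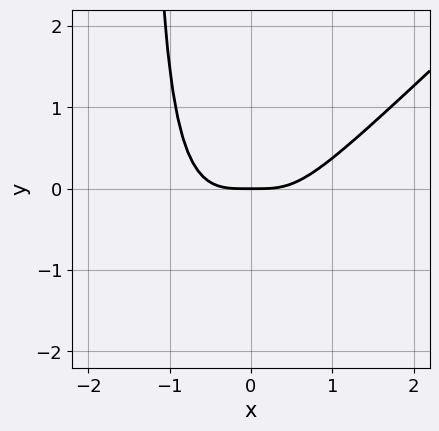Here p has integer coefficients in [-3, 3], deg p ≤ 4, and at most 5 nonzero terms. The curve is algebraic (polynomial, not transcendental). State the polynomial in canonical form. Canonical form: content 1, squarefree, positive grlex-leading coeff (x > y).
1. Degree: a generic line meets the curve in up to 4 points, so deg p = 4.
2. From the visible intercepts: it crosses the y-axis at the gridline y = 0; it crosses the x-axis at the gridline x = 0.
3. Solving for integer coefficients yields p as stated.

3*x^4 - 3*x^3*y - 3*x^2*y - 2*y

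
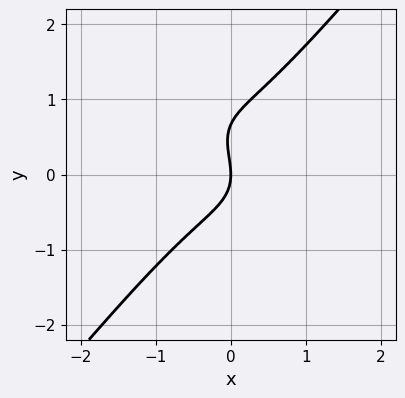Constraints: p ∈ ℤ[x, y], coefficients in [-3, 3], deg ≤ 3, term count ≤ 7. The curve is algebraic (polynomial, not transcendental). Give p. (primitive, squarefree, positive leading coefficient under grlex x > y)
1. deg p = 3. No degree-2 curve has this shape.
2. Against the integer gridlines: one y-axis crossing is at y = 0; it meets the x-axis at x = 0 (among the integer gridlines).
3. Together with the visible shape, these determine p as stated.

3*x^3 + 2*x^2*y - 3*y^3 + 2*y^2 + 3*x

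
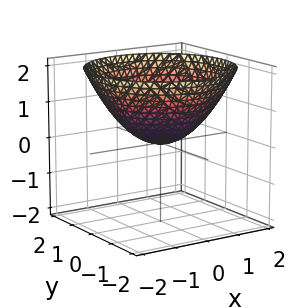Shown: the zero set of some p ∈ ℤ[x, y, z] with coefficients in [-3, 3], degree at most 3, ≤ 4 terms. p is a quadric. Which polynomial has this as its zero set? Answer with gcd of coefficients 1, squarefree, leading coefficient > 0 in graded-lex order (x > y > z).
x^2 + y^2 - 2*z

deg p = 2.
Symmetries: the z-axis is an axis of rotation, so x and y enter only as x² + y².
Against the integer gridlines: it meets the y-axis at y = 0 (among the integer gridlines); a circular section at z = 1 has radius between 1 and 2.
Assembling these constraints gives the stated polynomial.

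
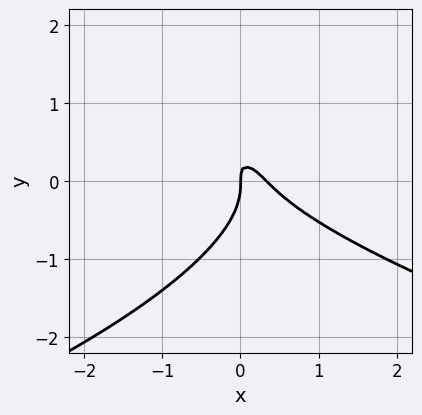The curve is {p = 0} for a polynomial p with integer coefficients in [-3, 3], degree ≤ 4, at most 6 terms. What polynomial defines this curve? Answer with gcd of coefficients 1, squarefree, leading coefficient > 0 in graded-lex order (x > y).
3*y^3 + 3*x^2 + 3*x*y - x

deg p = 3. The shape is more complex than any degree-2 curve.
Observable constraints: one y-axis crossing is at y = 0; one x-axis crossing is at x = 0.
Putting this together gives p.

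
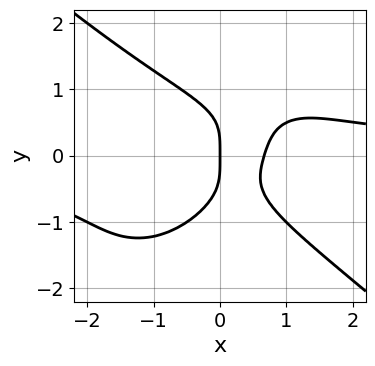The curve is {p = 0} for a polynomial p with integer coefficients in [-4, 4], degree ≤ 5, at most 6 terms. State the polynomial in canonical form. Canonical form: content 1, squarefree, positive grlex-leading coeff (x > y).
First, the degree is 4 — a generic line meets the curve in up to 4 points.
Then, from the visible intercepts: it crosses the x-axis at the gridline x = 0; one y-axis crossing is at y = 0.
Finally, fitting integer coefficients to these (and the overall shape) gives p.

2*x^3*y - x*y^3 + 2*y^4 - 3*x^2 + 2*x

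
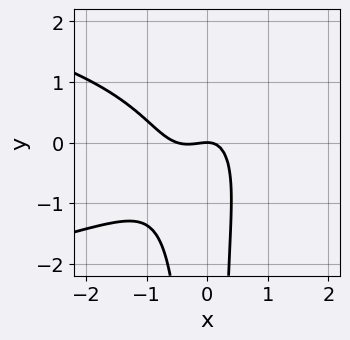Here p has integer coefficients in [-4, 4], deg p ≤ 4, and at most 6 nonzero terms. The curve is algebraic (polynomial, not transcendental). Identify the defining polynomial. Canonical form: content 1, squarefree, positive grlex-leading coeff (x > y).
2*x^2*y^2 + 2*x^3 + x^2 - x*y + y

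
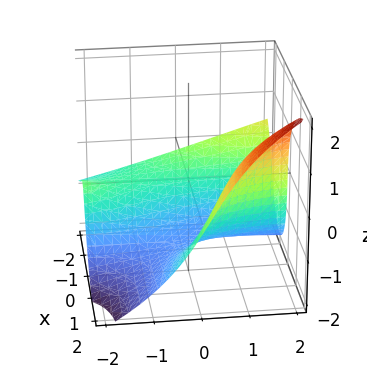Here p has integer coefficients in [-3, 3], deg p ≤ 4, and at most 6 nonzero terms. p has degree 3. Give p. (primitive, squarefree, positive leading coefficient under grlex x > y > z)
2*x^2*y - 2*x^2*z - z^3 + 3*x*y - 3

The degree is 3 — no degree-2 surface has this shape.
Against the integer gridlines: the surface avoids every integer y-axis point in the box; no x-intercept at any integer in the box.
The integer polynomial consistent with all of this is the stated p.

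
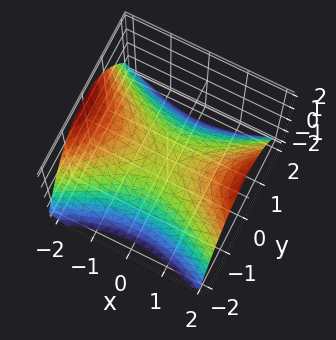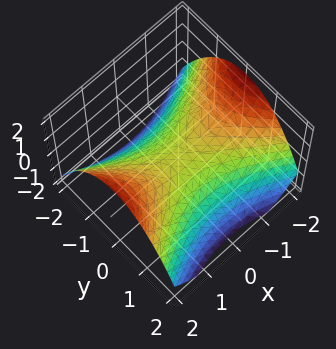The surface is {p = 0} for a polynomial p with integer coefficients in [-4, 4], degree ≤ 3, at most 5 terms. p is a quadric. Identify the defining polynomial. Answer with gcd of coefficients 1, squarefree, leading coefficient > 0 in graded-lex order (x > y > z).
First, degree: a saddle surface; a quadric, so deg p = 2.
Then, symmetries: mirror symmetry x ↦ −x ⇒ only even powers of x; it's symmetric under y → −y, forcing even powers of y.
Then, observable constraints: it meets the y-axis at y = 0 (among the integer gridlines); one x-axis crossing is at x = 0; one z-axis crossing is at z = 0.
Finally, assembling these constraints gives the stated polynomial.

x^2 - 2*y^2 - 3*z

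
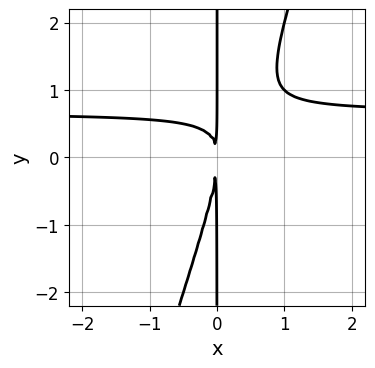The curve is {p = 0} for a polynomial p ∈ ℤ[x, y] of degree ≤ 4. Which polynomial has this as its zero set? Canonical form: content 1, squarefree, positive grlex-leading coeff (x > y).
deg p = 3. The shape is more complex than any degree-2 curve.
Reading off the gridlines: the visible y-axis segment lies entirely on the curve.
Solving for integer coefficients yields p as stated.

3*x^2*y - x*y^2 - 2*x^2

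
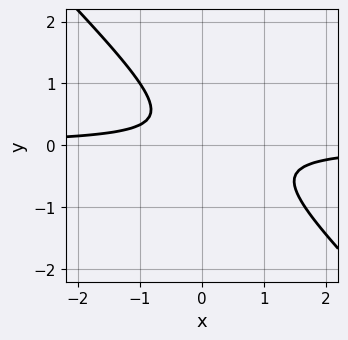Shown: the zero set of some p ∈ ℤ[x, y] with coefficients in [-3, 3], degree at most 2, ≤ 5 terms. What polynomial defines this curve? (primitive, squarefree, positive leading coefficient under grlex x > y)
3*x*y + 3*y^2 - y + 1

1. deg p = 2.
2. Against the integer gridlines: no x-intercept at any integer in the box; it misses every integer gridline on the y-axis.
3. The integer polynomial consistent with all of this is the stated p.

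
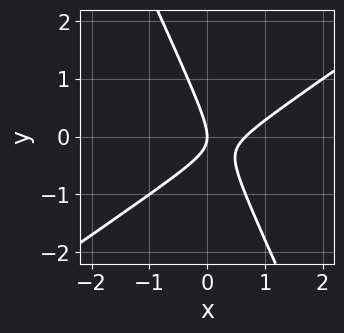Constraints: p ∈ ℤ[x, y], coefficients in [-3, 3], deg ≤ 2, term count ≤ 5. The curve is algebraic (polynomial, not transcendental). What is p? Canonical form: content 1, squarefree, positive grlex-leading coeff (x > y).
1. Degree: no degree-1 curve has this shape, so deg p = 2.
2. Observable constraints: one x-axis crossing is at x = 0; it crosses the y-axis at the gridline y = 0.
3. Together with the visible shape, these determine p as stated.

3*x^2 - 3*x*y - 2*y^2 - 2*x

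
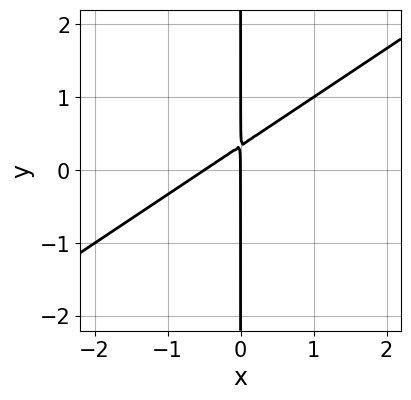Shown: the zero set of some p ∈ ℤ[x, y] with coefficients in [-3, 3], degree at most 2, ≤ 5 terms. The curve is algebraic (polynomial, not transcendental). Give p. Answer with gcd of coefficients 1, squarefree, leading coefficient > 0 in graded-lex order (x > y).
2*x^2 - 3*x*y + x

(a) Degree: the shape is more complex than any degree-1 curve, so deg p = 2.
(b) From the axis intercepts and sections: every point of the y-axis in the box is on the curve; it meets the x-axis at x = 0 (among the integer gridlines).
(c) These observations pin down the coefficients.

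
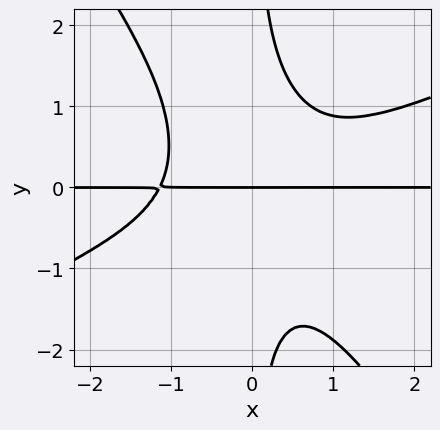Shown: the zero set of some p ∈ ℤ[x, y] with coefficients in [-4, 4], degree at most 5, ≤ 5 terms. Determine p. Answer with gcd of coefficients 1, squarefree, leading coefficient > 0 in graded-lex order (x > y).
2*x^3*y - 3*x^2*y^2 - 3*x*y^3 + 3*y

Degree: a generic line meets the curve in up to 4 points, so deg p = 4.
Reading off the gridlines: the visible x-axis segment lies entirely on the curve; it crosses the y-axis at the gridline y = 0.
The integer polynomial consistent with all of this is the stated p.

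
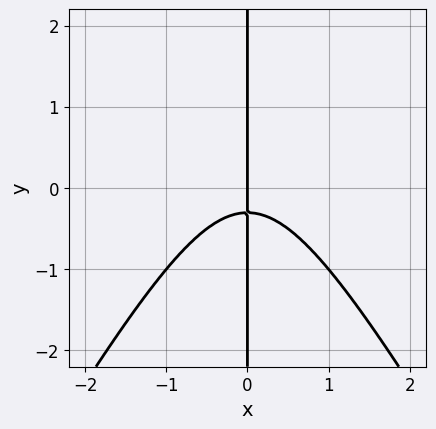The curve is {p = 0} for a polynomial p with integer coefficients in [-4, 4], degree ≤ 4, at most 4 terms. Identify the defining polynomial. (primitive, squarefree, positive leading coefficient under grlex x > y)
3*x^3 - x*y^2 + 3*x*y + x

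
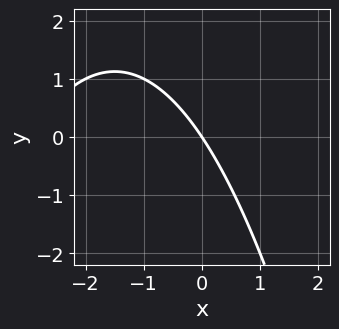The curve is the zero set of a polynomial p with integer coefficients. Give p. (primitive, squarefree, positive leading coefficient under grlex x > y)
x^2 + 3*x + 2*y

deg p = 2. The shape is more complex than any degree-1 curve.
From the axis intercepts and sections: it crosses the y-axis at the gridline y = 0; one x-axis crossing is at x = 0.
Together with the visible shape, these determine p as stated.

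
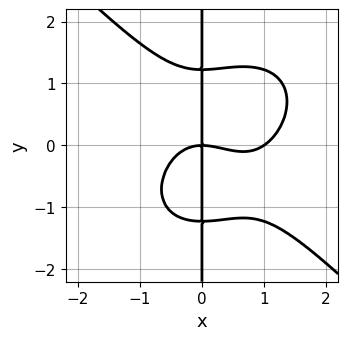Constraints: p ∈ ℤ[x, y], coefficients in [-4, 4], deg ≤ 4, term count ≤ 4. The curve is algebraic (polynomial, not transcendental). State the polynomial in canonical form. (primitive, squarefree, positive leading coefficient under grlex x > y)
1. Degree: no degree-3 curve has this shape, so deg p = 4.
2. From the visible intercepts: the x-axis gridline crossings are at x ∈ {0, 1}; every point of the y-axis in the box is on the curve.
3. These observations pin down the coefficients.

2*x^4 + 2*x*y^3 - 2*x^3 - 3*x*y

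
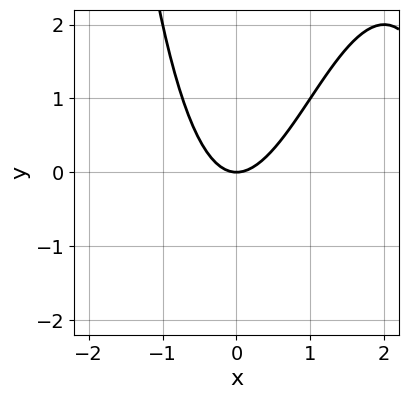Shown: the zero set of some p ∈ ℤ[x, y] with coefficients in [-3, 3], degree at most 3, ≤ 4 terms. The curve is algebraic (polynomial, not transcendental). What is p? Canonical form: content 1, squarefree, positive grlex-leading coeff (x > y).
Degree: no degree-2 curve has this shape, so deg p = 3.
Against the integer gridlines: one x-axis crossing is at x = 0; it crosses the y-axis at the gridline y = 0.
Putting this together gives p.

x^3 - 3*x^2 + 2*y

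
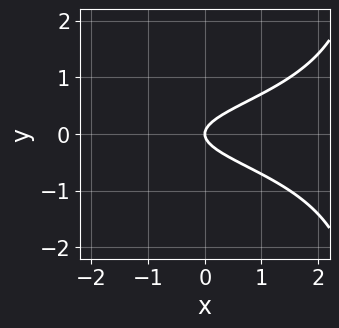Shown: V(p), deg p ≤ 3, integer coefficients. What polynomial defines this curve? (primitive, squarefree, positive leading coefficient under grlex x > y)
The degree is 3 — no degree-2 curve has this shape.
Symmetries: it's symmetric under y → −y, forcing even powers of y.
From the visible intercepts: one y-axis crossing is at y = 0; one x-axis crossing is at x = 0.
Matching integer coefficients to the picture gives p.

x*y^2 - 3*y^2 + x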